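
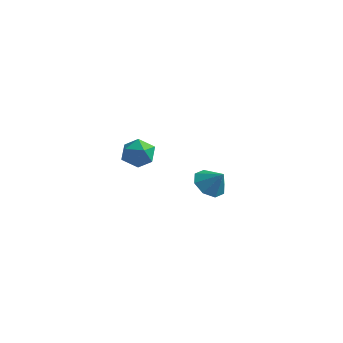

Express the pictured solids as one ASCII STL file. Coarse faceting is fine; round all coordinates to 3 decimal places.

solid 
facet normal 0.132 0.710 0.692
outer loop
vertex 2.929 -2.613 3.29
vertex 3.059 -3.138 3.804
vertex 3.625 -2.856 3.407
endloop
endfacet
facet normal 0.323 0.945 0.045
outer loop
vertex 2.929 -2.613 3.29
vertex 3.625 -2.856 3.407
vertex 3.382 -2.74 2.71
endloop
endfacet
facet normal -0.244 0.890 -0.385
outer loop
vertex 2.929 -2.613 3.29
vertex 3.382 -2.74 2.71
vertex 2.667 -2.95 2.677
endloop
endfacet
facet normal -0.784 0.621 -0.006
outer loop
vertex 2.929 -2.613 3.29
vertex 2.667 -2.95 2.677
vertex 2.467 -3.196 3.353
endloop
endfacet
facet normal -0.553 0.509 0.660
outer loop
vertex 2.929 -2.613 3.29
vertex 2.467 -3.196 3.353
vertex 3.059 -3.138 3.804
endloop
endfacet
facet normal 0.833 0.514 -0.205
outer loop
vertex 3.382 -2.74 2.71
vertex 3.625 -2.856 3.407
vertex 3.793 -3.344 2.867
endloop
endfacet
facet normal 0.524 0.133 0.841
outer loop
vertex 3.625 -2.856 3.407
vertex 3.059 -3.138 3.804
vertex 3.593 -3.59 3.543
endloop
endfacet
facet normal -0.583 -0.191 0.790
outer loop
vertex 3.059 -3.138 3.804
vertex 2.467 -3.196 3.353
vertex 2.878 -3.8 3.51
endloop
endfacet
facet normal -0.958 -0.012 -0.288
outer loop
vertex 2.467 -3.196 3.353
vertex 2.667 -2.95 2.677
vertex 2.635 -3.684 2.813
endloop
endfacet
facet normal -0.083 0.423 -0.902
outer loop
vertex 2.667 -2.95 2.677
vertex 3.382 -2.74 2.71
vertex 3.201 -3.402 2.416
endloop
endfacet
facet normal 0.784 -0.621 0.006
outer loop
vertex 3.331 -3.927 2.93
vertex 3.793 -3.344 2.867
vertex 3.593 -3.59 3.543
endloop
endfacet
facet normal 0.244 -0.890 0.385
outer loop
vertex 3.331 -3.927 2.93
vertex 3.593 -3.59 3.543
vertex 2.878 -3.8 3.51
endloop
endfacet
facet normal -0.323 -0.945 -0.045
outer loop
vertex 3.331 -3.927 2.93
vertex 2.878 -3.8 3.51
vertex 2.635 -3.684 2.813
endloop
endfacet
facet normal -0.132 -0.710 -0.692
outer loop
vertex 3.331 -3.927 2.93
vertex 2.635 -3.684 2.813
vertex 3.201 -3.402 2.416
endloop
endfacet
facet normal 0.553 -0.509 -0.660
outer loop
vertex 3.331 -3.927 2.93
vertex 3.201 -3.402 2.416
vertex 3.793 -3.344 2.867
endloop
endfacet
facet normal 0.958 0.012 0.288
outer loop
vertex 3.593 -3.59 3.543
vertex 3.793 -3.344 2.867
vertex 3.625 -2.856 3.407
endloop
endfacet
facet normal 0.083 -0.423 0.902
outer loop
vertex 2.878 -3.8 3.51
vertex 3.593 -3.59 3.543
vertex 3.059 -3.138 3.804
endloop
endfacet
facet normal -0.833 -0.514 0.205
outer loop
vertex 2.635 -3.684 2.813
vertex 2.878 -3.8 3.51
vertex 2.467 -3.196 3.353
endloop
endfacet
facet normal -0.524 -0.133 -0.841
outer loop
vertex 3.201 -3.402 2.416
vertex 2.635 -3.684 2.813
vertex 2.667 -2.95 2.677
endloop
endfacet
facet normal 0.583 0.191 -0.790
outer loop
vertex 3.793 -3.344 2.867
vertex 3.201 -3.402 2.416
vertex 3.382 -2.74 2.71
endloop
endfacet
facet normal -0.661 0.010 -0.750
outer loop
vertex 3.867 2.115 -1.625
vertex 3.283 1.925 -1.113
vertex 3.599 2.609 -1.382
endloop
endfacet
facet normal 0.881 0.472 0.012
outer loop
vertex 3.867 2.115 -1.625
vertex 3.599 2.609 -1.382
vertex 3.957 1.915 -0.347
endloop
endfacet
facet normal -0.661 0.010 -0.750
outer loop
vertex 3.599 2.609 -1.382
vertex 3.283 1.925 -1.113
vertex 3.145 2.702 -0.981
endloop
endfacet
facet normal 0.485 0.795 0.365
outer loop
vertex 3.599 2.609 -1.382
vertex 3.145 2.702 -0.981
vertex 3.957 1.915 -0.347
endloop
endfacet
facet normal -0.661 0.010 -0.750
outer loop
vertex 3.145 2.702 -0.981
vertex 3.283 1.925 -1.113
vertex 2.772 2.34 -0.657
endloop
endfacet
facet normal 0.033 0.647 0.761
outer loop
vertex 3.145 2.702 -0.981
vertex 2.772 2.34 -0.657
vertex 3.957 1.915 -0.347
endloop
endfacet
facet normal -0.662 0.009 -0.750
outer loop
vertex 2.772 2.34 -0.657
vertex 3.283 1.925 -1.113
vertex 2.699 1.735 -0.6
endloop
endfacet
facet normal -0.212 0.117 0.970
outer loop
vertex 2.772 2.34 -0.657
vertex 2.699 1.735 -0.6
vertex 3.957 1.915 -0.347
endloop
endfacet
facet normal -0.662 0.010 -0.750
outer loop
vertex 2.699 1.735 -0.6
vertex 3.283 1.925 -1.113
vertex 2.967 1.241 -0.843
endloop
endfacet
facet normal -0.105 -0.484 0.868
outer loop
vertex 2.699 1.735 -0.6
vertex 2.967 1.241 -0.843
vertex 3.957 1.915 -0.347
endloop
endfacet
facet normal -0.661 0.009 -0.750
outer loop
vertex 2.967 1.241 -0.843
vertex 3.283 1.925 -1.113
vertex 3.421 1.148 -1.244
endloop
endfacet
facet normal 0.290 -0.806 0.516
outer loop
vertex 2.967 1.241 -0.843
vertex 3.421 1.148 -1.244
vertex 3.957 1.915 -0.347
endloop
endfacet
facet normal -0.662 0.009 -0.750
outer loop
vertex 3.421 1.148 -1.244
vertex 3.283 1.925 -1.113
vertex 3.793 1.51 -1.568
endloop
endfacet
facet normal 0.744 -0.658 0.118
outer loop
vertex 3.421 1.148 -1.244
vertex 3.793 1.51 -1.568
vertex 3.957 1.915 -0.347
endloop
endfacet
facet normal -0.661 0.010 -0.750
outer loop
vertex 3.793 1.51 -1.568
vertex 3.283 1.925 -1.113
vertex 3.867 2.115 -1.625
endloop
endfacet
facet normal 0.988 -0.129 -0.090
outer loop
vertex 3.793 1.51 -1.568
vertex 3.867 2.115 -1.625
vertex 3.957 1.915 -0.347
endloop
endfacet

endsolid


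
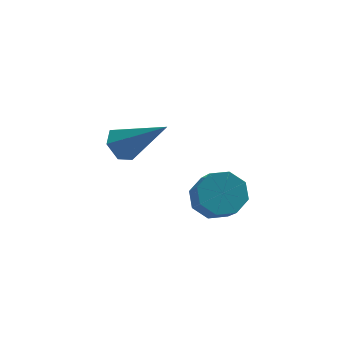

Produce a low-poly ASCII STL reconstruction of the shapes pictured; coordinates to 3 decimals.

solid 
facet normal -0.073 0.686 -0.724
outer loop
vertex 1.55 1.398 -2.97
vertex 1.177 1.997 -2.365
vertex 2.041 1.795 -2.643
endloop
endfacet
facet normal 0.720 -0.466 -0.514
outer loop
vertex 1.55 1.398 -2.97
vertex 2.041 1.795 -2.643
vertex 1.655 0.403 -1.921
endloop
endfacet
facet normal 0.719 -0.466 -0.515
outer loop
vertex 1.655 0.403 -1.921
vertex 2.041 1.795 -2.643
vertex 2.147 0.8 -1.593
endloop
endfacet
facet normal 0.072 -0.686 0.724
outer loop
vertex 1.655 0.403 -1.921
vertex 2.147 0.8 -1.593
vertex 1.283 1.003 -1.315
endloop
endfacet
facet normal -0.073 0.686 -0.724
outer loop
vertex 2.041 1.795 -2.643
vertex 1.177 1.997 -2.365
vertex 2.027 2.311 -2.153
endloop
endfacet
facet normal 0.997 0.065 -0.039
outer loop
vertex 2.041 1.795 -2.643
vertex 2.027 2.311 -2.153
vertex 2.147 0.8 -1.593
endloop
endfacet
facet normal 0.997 0.065 -0.038
outer loop
vertex 2.147 0.8 -1.593
vertex 2.027 2.311 -2.153
vertex 2.132 1.316 -1.103
endloop
endfacet
facet normal 0.072 -0.686 0.724
outer loop
vertex 2.147 0.8 -1.593
vertex 2.132 1.316 -1.103
vertex 1.283 1.003 -1.315
endloop
endfacet
facet normal -0.073 0.686 -0.724
outer loop
vertex 2.027 2.311 -2.153
vertex 1.177 1.997 -2.365
vertex 1.515 2.643 -1.787
endloop
endfacet
facet normal 0.691 0.558 0.460
outer loop
vertex 2.027 2.311 -2.153
vertex 1.515 2.643 -1.787
vertex 2.132 1.316 -1.103
endloop
endfacet
facet normal 0.691 0.558 0.460
outer loop
vertex 2.132 1.316 -1.103
vertex 1.515 2.643 -1.787
vertex 1.62 1.648 -0.737
endloop
endfacet
facet normal 0.072 -0.686 0.724
outer loop
vertex 2.132 1.316 -1.103
vertex 1.62 1.648 -0.737
vertex 1.283 1.003 -1.315
endloop
endfacet
facet normal -0.073 0.686 -0.724
outer loop
vertex 1.515 2.643 -1.787
vertex 1.177 1.997 -2.365
vertex 0.805 2.597 -1.759
endloop
endfacet
facet normal -0.020 0.725 0.689
outer loop
vertex 1.515 2.643 -1.787
vertex 0.805 2.597 -1.759
vertex 1.62 1.648 -0.737
endloop
endfacet
facet normal -0.021 0.724 0.689
outer loop
vertex 1.62 1.648 -0.737
vertex 0.805 2.597 -1.759
vertex 0.91 1.602 -0.71
endloop
endfacet
facet normal 0.072 -0.686 0.724
outer loop
vertex 1.62 1.648 -0.737
vertex 0.91 1.602 -0.71
vertex 1.283 1.003 -1.315
endloop
endfacet
facet normal -0.072 0.686 -0.724
outer loop
vertex 0.805 2.597 -1.759
vertex 1.177 1.997 -2.365
vertex 0.313 2.2 -2.087
endloop
endfacet
facet normal -0.719 0.467 0.515
outer loop
vertex 0.805 2.597 -1.759
vertex 0.313 2.2 -2.087
vertex 0.91 1.602 -0.71
endloop
endfacet
facet normal -0.720 0.466 0.514
outer loop
vertex 0.91 1.602 -0.71
vertex 0.313 2.2 -2.087
vertex 0.419 1.205 -1.037
endloop
endfacet
facet normal 0.073 -0.686 0.724
outer loop
vertex 0.91 1.602 -0.71
vertex 0.419 1.205 -1.037
vertex 1.283 1.003 -1.315
endloop
endfacet
facet normal -0.072 0.686 -0.724
outer loop
vertex 0.313 2.2 -2.087
vertex 1.177 1.997 -2.365
vertex 0.328 1.684 -2.577
endloop
endfacet
facet normal -0.997 -0.066 0.039
outer loop
vertex 0.313 2.2 -2.087
vertex 0.328 1.684 -2.577
vertex 0.419 1.205 -1.037
endloop
endfacet
facet normal -0.997 -0.064 0.039
outer loop
vertex 0.419 1.205 -1.037
vertex 0.328 1.684 -2.577
vertex 0.433 0.689 -1.527
endloop
endfacet
facet normal 0.073 -0.686 0.724
outer loop
vertex 0.419 1.205 -1.037
vertex 0.433 0.689 -1.527
vertex 1.283 1.003 -1.315
endloop
endfacet
facet normal -0.072 0.686 -0.724
outer loop
vertex 0.328 1.684 -2.577
vertex 1.177 1.997 -2.365
vertex 0.84 1.352 -2.943
endloop
endfacet
facet normal -0.691 -0.558 -0.460
outer loop
vertex 0.328 1.684 -2.577
vertex 0.84 1.352 -2.943
vertex 0.433 0.689 -1.527
endloop
endfacet
facet normal -0.691 -0.558 -0.460
outer loop
vertex 0.433 0.689 -1.527
vertex 0.84 1.352 -2.943
vertex 0.945 0.357 -1.893
endloop
endfacet
facet normal 0.073 -0.686 0.724
outer loop
vertex 0.433 0.689 -1.527
vertex 0.945 0.357 -1.893
vertex 1.283 1.003 -1.315
endloop
endfacet
facet normal -0.072 0.686 -0.724
outer loop
vertex 0.84 1.352 -2.943
vertex 1.177 1.997 -2.365
vertex 1.55 1.398 -2.97
endloop
endfacet
facet normal 0.021 -0.725 -0.689
outer loop
vertex 0.84 1.352 -2.943
vertex 1.55 1.398 -2.97
vertex 0.945 0.357 -1.893
endloop
endfacet
facet normal 0.020 -0.724 -0.689
outer loop
vertex 0.945 0.357 -1.893
vertex 1.55 1.398 -2.97
vertex 1.655 0.403 -1.921
endloop
endfacet
facet normal 0.073 -0.686 0.724
outer loop
vertex 0.945 0.357 -1.893
vertex 1.655 0.403 -1.921
vertex 1.283 1.003 -1.315
endloop
endfacet
facet normal -0.676 0.363 -0.641
outer loop
vertex -1.815 1.054 0.833
vertex -2.143 1.399 1.374
vertex -1.618 1.725 1.005
endloop
endfacet
facet normal 0.846 -0.115 -0.520
outer loop
vertex -1.815 1.054 0.833
vertex -1.618 1.725 1.005
vertex -0.697 0.621 2.746
endloop
endfacet
facet normal -0.676 0.363 -0.641
outer loop
vertex -1.618 1.725 1.005
vertex -2.143 1.399 1.374
vertex -1.945 2.069 1.545
endloop
endfacet
facet normal 0.746 0.666 0.028
outer loop
vertex -1.618 1.725 1.005
vertex -1.945 2.069 1.545
vertex -0.697 0.621 2.746
endloop
endfacet
facet normal -0.675 0.363 -0.642
outer loop
vertex -1.945 2.069 1.545
vertex -2.143 1.399 1.374
vertex -2.471 1.744 1.914
endloop
endfacet
facet normal 0.090 0.681 0.727
outer loop
vertex -1.945 2.069 1.545
vertex -2.471 1.744 1.914
vertex -0.697 0.621 2.746
endloop
endfacet
facet normal -0.676 0.362 -0.642
outer loop
vertex -2.471 1.744 1.914
vertex -2.143 1.399 1.374
vertex -2.668 1.073 1.743
endloop
endfacet
facet normal -0.468 -0.087 0.880
outer loop
vertex -2.471 1.744 1.914
vertex -2.668 1.073 1.743
vertex -0.697 0.621 2.746
endloop
endfacet
facet normal -0.676 0.364 -0.641
outer loop
vertex -2.668 1.073 1.743
vertex -2.143 1.399 1.374
vertex -2.341 0.728 1.202
endloop
endfacet
facet normal -0.368 -0.869 0.332
outer loop
vertex -2.668 1.073 1.743
vertex -2.341 0.728 1.202
vertex -0.697 0.621 2.746
endloop
endfacet
facet normal -0.675 0.364 -0.641
outer loop
vertex -2.341 0.728 1.202
vertex -2.143 1.399 1.374
vertex -1.815 1.054 0.833
endloop
endfacet
facet normal 0.289 -0.883 -0.369
outer loop
vertex -2.341 0.728 1.202
vertex -1.815 1.054 0.833
vertex -0.697 0.621 2.746
endloop
endfacet

endsolid


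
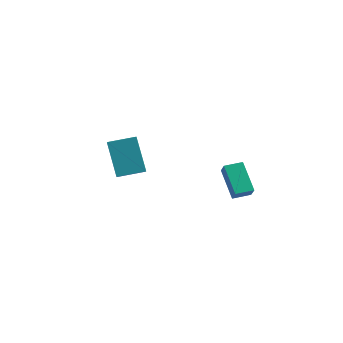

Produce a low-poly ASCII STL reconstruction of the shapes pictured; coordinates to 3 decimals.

solid 
facet normal -0.800 -0.575 -0.173
outer loop
vertex -2.992 -3.254 -0.795
vertex -3.668 -2.017 -1.78
vertex -2.044 -4.07 -2.469
endloop
endfacet
facet normal 0.393 -0.719 0.573
outer loop
vertex -0.892 -3.243 -2.22
vertex -2.992 -3.254 -0.795
vertex -2.044 -4.07 -2.469
endloop
endfacet
facet normal -0.800 -0.575 -0.173
outer loop
vertex -2.044 -4.07 -2.469
vertex -3.668 -2.017 -1.78
vertex -2.719 -2.833 -3.455
endloop
endfacet
facet normal 0.454 -0.391 -0.801
outer loop
vertex -2.719 -2.833 -3.455
vertex -0.892 -3.243 -2.22
vertex -2.044 -4.07 -2.469
endloop
endfacet
facet normal -0.453 0.390 0.801
outer loop
vertex -2.992 -3.254 -0.795
vertex -2.516 -1.19 -1.531
vertex -3.668 -2.017 -1.78
endloop
endfacet
facet normal 0.393 -0.720 0.573
outer loop
vertex -1.841 -2.427 -0.545
vertex -2.992 -3.254 -0.795
vertex -0.892 -3.243 -2.22
endloop
endfacet
facet normal -0.454 0.390 0.801
outer loop
vertex -1.841 -2.427 -0.545
vertex -2.516 -1.19 -1.531
vertex -2.992 -3.254 -0.795
endloop
endfacet
facet normal -0.393 0.719 -0.573
outer loop
vertex -3.668 -2.017 -1.78
vertex -2.516 -1.19 -1.531
vertex -2.719 -2.833 -3.455
endloop
endfacet
facet normal 0.454 -0.390 -0.801
outer loop
vertex -1.568 -2.006 -3.205
vertex -0.892 -3.243 -2.22
vertex -2.719 -2.833 -3.455
endloop
endfacet
facet normal -0.392 0.719 -0.573
outer loop
vertex -2.719 -2.833 -3.455
vertex -2.516 -1.19 -1.531
vertex -1.568 -2.006 -3.205
endloop
endfacet
facet normal 0.800 0.575 0.173
outer loop
vertex -1.568 -2.006 -3.205
vertex -1.841 -2.427 -0.545
vertex -0.892 -3.243 -2.22
endloop
endfacet
facet normal 0.800 0.574 0.173
outer loop
vertex -2.516 -1.19 -1.531
vertex -1.841 -2.427 -0.545
vertex -1.568 -2.006 -3.205
endloop
endfacet
facet normal -0.706 -0.704 -0.073
outer loop
vertex 3.626 -2.917 -2.62
vertex 2.588 -1.989 -1.528
vertex 3.281 -2.501 -3.302
endloop
endfacet
facet normal 0.587 -0.524 -0.617
outer loop
vertex 3.952 -1.831 -3.232
vertex 3.626 -2.917 -2.62
vertex 3.281 -2.501 -3.302
endloop
endfacet
facet normal -0.707 -0.704 -0.073
outer loop
vertex 3.281 -2.501 -3.302
vertex 2.588 -1.989 -1.528
vertex 2.243 -1.572 -2.209
endloop
endfacet
facet normal -0.396 0.479 -0.783
outer loop
vertex 2.243 -1.572 -2.209
vertex 3.952 -1.831 -3.232
vertex 3.281 -2.501 -3.302
endloop
endfacet
facet normal 0.396 -0.479 0.783
outer loop
vertex 3.626 -2.917 -2.62
vertex 3.259 -1.319 -1.458
vertex 2.588 -1.989 -1.528
endloop
endfacet
facet normal 0.586 -0.524 -0.618
outer loop
vertex 4.297 -2.248 -2.551
vertex 3.626 -2.917 -2.62
vertex 3.952 -1.831 -3.232
endloop
endfacet
facet normal 0.397 -0.479 0.783
outer loop
vertex 4.297 -2.248 -2.551
vertex 3.259 -1.319 -1.458
vertex 3.626 -2.917 -2.62
endloop
endfacet
facet normal -0.587 0.523 0.618
outer loop
vertex 2.588 -1.989 -1.528
vertex 3.259 -1.319 -1.458
vertex 2.243 -1.572 -2.209
endloop
endfacet
facet normal -0.396 0.478 -0.783
outer loop
vertex 2.914 -0.903 -2.14
vertex 3.952 -1.831 -3.232
vertex 2.243 -1.572 -2.209
endloop
endfacet
facet normal -0.587 0.525 0.617
outer loop
vertex 2.243 -1.572 -2.209
vertex 3.259 -1.319 -1.458
vertex 2.914 -0.903 -2.14
endloop
endfacet
facet normal 0.706 0.704 0.073
outer loop
vertex 2.914 -0.903 -2.14
vertex 4.297 -2.248 -2.551
vertex 3.952 -1.831 -3.232
endloop
endfacet
facet normal 0.706 0.704 0.072
outer loop
vertex 3.259 -1.319 -1.458
vertex 4.297 -2.248 -2.551
vertex 2.914 -0.903 -2.14
endloop
endfacet

endsolid


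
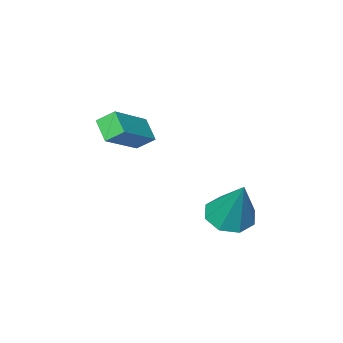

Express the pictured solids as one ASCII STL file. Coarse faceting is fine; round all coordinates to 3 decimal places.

solid 
facet normal -0.114 -0.477 -0.872
outer loop
vertex 0.94 1.367 -1.599
vertex 0.446 2.083 -1.926
vertex 1.348 1.855 -1.919
endloop
endfacet
facet normal 0.797 -0.337 0.502
outer loop
vertex 0.94 1.367 -1.599
vertex 1.348 1.855 -1.919
vertex 0.694 3.117 -0.034
endloop
endfacet
facet normal -0.114 -0.476 -0.872
outer loop
vertex 1.348 1.855 -1.919
vertex 0.446 2.083 -1.926
vertex 1.227 2.477 -2.243
endloop
endfacet
facet normal 0.952 0.265 0.153
outer loop
vertex 1.348 1.855 -1.919
vertex 1.227 2.477 -2.243
vertex 0.694 3.117 -0.034
endloop
endfacet
facet normal -0.114 -0.476 -0.872
outer loop
vertex 1.227 2.477 -2.243
vertex 0.446 2.083 -1.926
vertex 0.648 2.869 -2.381
endloop
endfacet
facet normal 0.574 0.813 -0.097
outer loop
vertex 1.227 2.477 -2.243
vertex 0.648 2.869 -2.381
vertex 0.694 3.117 -0.034
endloop
endfacet
facet normal -0.113 -0.476 -0.872
outer loop
vertex 0.648 2.869 -2.381
vertex 0.446 2.083 -1.926
vertex -0.048 2.8 -2.253
endloop
endfacet
facet normal -0.117 0.988 -0.102
outer loop
vertex 0.648 2.869 -2.381
vertex -0.048 2.8 -2.253
vertex 0.694 3.117 -0.034
endloop
endfacet
facet normal -0.114 -0.476 -0.872
outer loop
vertex -0.048 2.8 -2.253
vertex 0.446 2.083 -1.926
vertex -0.455 2.312 -1.933
endloop
endfacet
facet normal -0.713 0.687 0.140
outer loop
vertex -0.048 2.8 -2.253
vertex -0.455 2.312 -1.933
vertex 0.694 3.117 -0.034
endloop
endfacet
facet normal -0.114 -0.476 -0.872
outer loop
vertex -0.455 2.312 -1.933
vertex 0.446 2.083 -1.926
vertex -0.334 1.69 -1.609
endloop
endfacet
facet normal -0.868 0.086 0.489
outer loop
vertex -0.455 2.312 -1.933
vertex -0.334 1.69 -1.609
vertex 0.694 3.117 -0.034
endloop
endfacet
facet normal -0.115 -0.476 -0.872
outer loop
vertex -0.334 1.69 -1.609
vertex 0.446 2.083 -1.926
vertex 0.244 1.298 -1.471
endloop
endfacet
facet normal -0.490 -0.462 0.739
outer loop
vertex -0.334 1.69 -1.609
vertex 0.244 1.298 -1.471
vertex 0.694 3.117 -0.034
endloop
endfacet
facet normal -0.113 -0.476 -0.872
outer loop
vertex 0.244 1.298 -1.471
vertex 0.446 2.083 -1.926
vertex 0.94 1.367 -1.599
endloop
endfacet
facet normal 0.200 -0.637 0.744
outer loop
vertex 0.244 1.298 -1.471
vertex 0.94 1.367 -1.599
vertex 0.694 3.117 -0.034
endloop
endfacet
facet normal -0.546 0.587 0.598
outer loop
vertex 2.535 -1.678 2.192
vertex 2.714 -0.877 1.57
vertex 0.887 -2.131 1.133
endloop
endfacet
facet normal -0.174 -0.779 0.603
outer loop
vertex 1.346 -2.623 0.63
vertex 2.535 -1.678 2.192
vertex 0.887 -2.131 1.133
endloop
endfacet
facet normal -0.546 0.587 0.598
outer loop
vertex 0.887 -2.131 1.133
vertex 2.714 -0.877 1.57
vertex 1.067 -1.329 0.511
endloop
endfacet
facet normal -0.819 -0.225 -0.527
outer loop
vertex 1.067 -1.329 0.511
vertex 1.346 -2.623 0.63
vertex 0.887 -2.131 1.133
endloop
endfacet
facet normal 0.819 0.226 0.527
outer loop
vertex 2.535 -1.678 2.192
vertex 3.173 -1.369 1.067
vertex 2.714 -0.877 1.57
endloop
endfacet
facet normal -0.175 -0.778 0.604
outer loop
vertex 2.993 -2.171 1.689
vertex 2.535 -1.678 2.192
vertex 1.346 -2.623 0.63
endloop
endfacet
facet normal 0.820 0.224 0.527
outer loop
vertex 2.993 -2.171 1.689
vertex 3.173 -1.369 1.067
vertex 2.535 -1.678 2.192
endloop
endfacet
facet normal 0.174 0.779 -0.603
outer loop
vertex 2.714 -0.877 1.57
vertex 3.173 -1.369 1.067
vertex 1.067 -1.329 0.511
endloop
endfacet
facet normal -0.820 -0.225 -0.526
outer loop
vertex 1.525 -1.822 0.008
vertex 1.346 -2.623 0.63
vertex 1.067 -1.329 0.511
endloop
endfacet
facet normal 0.174 0.778 -0.604
outer loop
vertex 1.067 -1.329 0.511
vertex 3.173 -1.369 1.067
vertex 1.525 -1.822 0.008
endloop
endfacet
facet normal 0.546 -0.587 -0.598
outer loop
vertex 1.525 -1.822 0.008
vertex 2.993 -2.171 1.689
vertex 1.346 -2.623 0.63
endloop
endfacet
facet normal 0.546 -0.587 -0.598
outer loop
vertex 3.173 -1.369 1.067
vertex 2.993 -2.171 1.689
vertex 1.525 -1.822 0.008
endloop
endfacet

endsolid


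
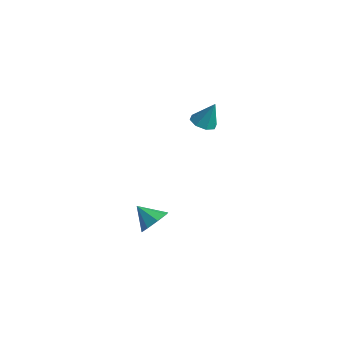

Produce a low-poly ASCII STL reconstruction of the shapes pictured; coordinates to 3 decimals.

solid 
facet normal 0.714 0.293 -0.636
outer loop
vertex -1.012 -3.077 -1.517
vertex -1.537 -2.825 -1.99
vertex -1.15 -2.528 -1.419
endloop
endfacet
facet normal 0.188 -0.127 0.974
outer loop
vertex -1.012 -3.077 -1.517
vertex -1.15 -2.528 -1.419
vertex -2.343 -3.155 -1.27
endloop
endfacet
facet normal 0.714 0.293 -0.636
outer loop
vertex -1.15 -2.528 -1.419
vertex -1.537 -2.825 -1.99
vertex -1.515 -2.153 -1.656
endloop
endfacet
facet normal -0.122 0.443 0.888
outer loop
vertex -1.15 -2.528 -1.419
vertex -1.515 -2.153 -1.656
vertex -2.343 -3.155 -1.27
endloop
endfacet
facet normal 0.714 0.293 -0.636
outer loop
vertex -1.515 -2.153 -1.656
vertex -1.537 -2.825 -1.99
vertex -1.892 -2.172 -2.088
endloop
endfacet
facet normal -0.579 0.662 0.476
outer loop
vertex -1.515 -2.153 -1.656
vertex -1.892 -2.172 -2.088
vertex -2.343 -3.155 -1.27
endloop
endfacet
facet normal 0.714 0.293 -0.636
outer loop
vertex -1.892 -2.172 -2.088
vertex -1.537 -2.825 -1.99
vertex -2.061 -2.573 -2.462
endloop
endfacet
facet normal -0.915 0.404 -0.019
outer loop
vertex -1.892 -2.172 -2.088
vertex -2.061 -2.573 -2.462
vertex -2.343 -3.155 -1.27
endloop
endfacet
facet normal 0.714 0.293 -0.636
outer loop
vertex -2.061 -2.573 -2.462
vertex -1.537 -2.825 -1.99
vertex -1.923 -3.121 -2.56
endloop
endfacet
facet normal -0.934 -0.180 -0.309
outer loop
vertex -2.061 -2.573 -2.462
vertex -1.923 -3.121 -2.56
vertex -2.343 -3.155 -1.27
endloop
endfacet
facet normal 0.715 0.292 -0.636
outer loop
vertex -1.923 -3.121 -2.56
vertex -1.537 -2.825 -1.99
vertex -1.559 -3.496 -2.323
endloop
endfacet
facet normal -0.625 -0.748 -0.223
outer loop
vertex -1.923 -3.121 -2.56
vertex -1.559 -3.496 -2.323
vertex -2.343 -3.155 -1.27
endloop
endfacet
facet normal 0.714 0.293 -0.637
outer loop
vertex -1.559 -3.496 -2.323
vertex -1.537 -2.825 -1.99
vertex -1.181 -3.478 -1.891
endloop
endfacet
facet normal -0.169 -0.968 0.188
outer loop
vertex -1.559 -3.496 -2.323
vertex -1.181 -3.478 -1.891
vertex -2.343 -3.155 -1.27
endloop
endfacet
facet normal 0.714 0.293 -0.636
outer loop
vertex -1.181 -3.478 -1.891
vertex -1.537 -2.825 -1.99
vertex -1.012 -3.077 -1.517
endloop
endfacet
facet normal 0.169 -0.709 0.684
outer loop
vertex -1.181 -3.478 -1.891
vertex -1.012 -3.077 -1.517
vertex -2.343 -3.155 -1.27
endloop
endfacet
facet normal -0.317 -0.246 -0.916
outer loop
vertex -0.885 -0.232 2.981
vertex -1.426 -0.394 3.212
vertex -1.189 0.123 2.991
endloop
endfacet
facet normal 0.760 0.650 0.013
outer loop
vertex -0.885 -0.232 2.981
vertex -1.189 0.123 2.991
vertex -1.034 -0.086 4.348
endloop
endfacet
facet normal -0.316 -0.247 -0.916
outer loop
vertex -1.189 0.123 2.991
vertex -1.426 -0.394 3.212
vertex -1.632 0.175 3.13
endloop
endfacet
facet normal 0.157 0.979 0.133
outer loop
vertex -1.189 0.123 2.991
vertex -1.632 0.175 3.13
vertex -1.034 -0.086 4.348
endloop
endfacet
facet normal -0.317 -0.247 -0.916
outer loop
vertex -1.632 0.175 3.13
vertex -1.426 -0.394 3.212
vertex -1.954 -0.106 3.317
endloop
endfacet
facet normal -0.462 0.793 0.397
outer loop
vertex -1.632 0.175 3.13
vertex -1.954 -0.106 3.317
vertex -1.034 -0.086 4.348
endloop
endfacet
facet normal -0.317 -0.247 -0.916
outer loop
vertex -1.954 -0.106 3.317
vertex -1.426 -0.394 3.212
vertex -1.967 -0.556 3.443
endloop
endfacet
facet normal -0.733 0.203 0.650
outer loop
vertex -1.954 -0.106 3.317
vertex -1.967 -0.556 3.443
vertex -1.034 -0.086 4.348
endloop
endfacet
facet normal -0.316 -0.249 -0.915
outer loop
vertex -1.967 -0.556 3.443
vertex -1.426 -0.394 3.212
vertex -1.663 -0.91 3.434
endloop
endfacet
facet normal -0.497 -0.446 0.744
outer loop
vertex -1.967 -0.556 3.443
vertex -1.663 -0.91 3.434
vertex -1.034 -0.086 4.348
endloop
endfacet
facet normal -0.317 -0.248 -0.915
outer loop
vertex -1.663 -0.91 3.434
vertex -1.426 -0.394 3.212
vertex -1.221 -0.962 3.295
endloop
endfacet
facet normal 0.105 -0.774 0.625
outer loop
vertex -1.663 -0.91 3.434
vertex -1.221 -0.962 3.295
vertex -1.034 -0.086 4.348
endloop
endfacet
facet normal -0.315 -0.248 -0.916
outer loop
vertex -1.221 -0.962 3.295
vertex -1.426 -0.394 3.212
vertex -0.898 -0.681 3.108
endloop
endfacet
facet normal 0.722 -0.589 0.362
outer loop
vertex -1.221 -0.962 3.295
vertex -0.898 -0.681 3.108
vertex -1.034 -0.086 4.348
endloop
endfacet
facet normal -0.316 -0.250 -0.915
outer loop
vertex -0.898 -0.681 3.108
vertex -1.426 -0.394 3.212
vertex -0.885 -0.232 2.981
endloop
endfacet
facet normal 0.994 0.002 0.108
outer loop
vertex -0.898 -0.681 3.108
vertex -0.885 -0.232 2.981
vertex -1.034 -0.086 4.348
endloop
endfacet

endsolid


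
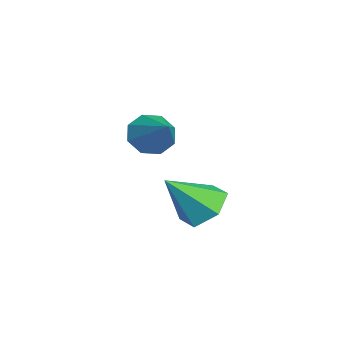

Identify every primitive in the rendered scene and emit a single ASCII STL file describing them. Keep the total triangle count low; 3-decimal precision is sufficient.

solid 
facet normal -0.207 0.655 -0.727
outer loop
vertex 4.194 4.282 0.505
vertex 3.414 4.655 1.063
vertex 4.356 5.06 1.16
endloop
endfacet
facet normal 0.966 -0.251 0.060
outer loop
vertex 4.194 4.282 0.505
vertex 4.356 5.06 1.16
vertex 3.826 3.345 2.517
endloop
endfacet
facet normal -0.207 0.655 -0.726
outer loop
vertex 4.356 5.06 1.16
vertex 3.414 4.655 1.063
vertex 3.575 5.433 1.719
endloop
endfacet
facet normal 0.649 0.338 0.681
outer loop
vertex 4.356 5.06 1.16
vertex 3.575 5.433 1.719
vertex 3.826 3.345 2.517
endloop
endfacet
facet normal -0.206 0.655 -0.727
outer loop
vertex 3.575 5.433 1.719
vertex 3.414 4.655 1.063
vertex 2.633 5.029 1.622
endloop
endfacet
facet normal -0.233 0.323 0.917
outer loop
vertex 3.575 5.433 1.719
vertex 2.633 5.029 1.622
vertex 3.826 3.345 2.517
endloop
endfacet
facet normal -0.206 0.656 -0.727
outer loop
vertex 2.633 5.029 1.622
vertex 3.414 4.655 1.063
vertex 2.471 4.251 0.966
endloop
endfacet
facet normal -0.798 -0.283 0.532
outer loop
vertex 2.633 5.029 1.622
vertex 2.471 4.251 0.966
vertex 3.826 3.345 2.517
endloop
endfacet
facet normal -0.206 0.655 -0.727
outer loop
vertex 2.471 4.251 0.966
vertex 3.414 4.655 1.063
vertex 3.252 3.877 0.408
endloop
endfacet
facet normal -0.481 -0.872 -0.089
outer loop
vertex 2.471 4.251 0.966
vertex 3.252 3.877 0.408
vertex 3.826 3.345 2.517
endloop
endfacet
facet normal -0.207 0.655 -0.727
outer loop
vertex 3.252 3.877 0.408
vertex 3.414 4.655 1.063
vertex 4.194 4.282 0.505
endloop
endfacet
facet normal 0.402 -0.856 -0.325
outer loop
vertex 3.252 3.877 0.408
vertex 4.194 4.282 0.505
vertex 3.826 3.345 2.517
endloop
endfacet
facet normal -0.799 -0.258 -0.544
outer loop
vertex -0.294 3.473 1.767
vertex -0.723 3.178 2.537
vertex -0.674 3.987 2.081
endloop
endfacet
facet normal 0.576 0.692 -0.435
outer loop
vertex -0.294 3.473 1.767
vertex -0.674 3.987 2.081
vertex 0.843 3.682 3.603
endloop
endfacet
facet normal -0.799 -0.258 -0.543
outer loop
vertex -0.674 3.987 2.081
vertex -0.723 3.178 2.537
vertex -1.082 4.026 2.663
endloop
endfacet
facet normal 0.155 0.987 0.043
outer loop
vertex -0.674 3.987 2.081
vertex -1.082 4.026 2.663
vertex 0.843 3.682 3.603
endloop
endfacet
facet normal -0.799 -0.257 -0.544
outer loop
vertex -1.082 4.026 2.663
vertex -0.723 3.178 2.537
vertex -1.28 3.568 3.171
endloop
endfacet
facet normal -0.168 0.764 0.623
outer loop
vertex -1.082 4.026 2.663
vertex -1.28 3.568 3.171
vertex 0.843 3.682 3.603
endloop
endfacet
facet normal -0.799 -0.257 -0.544
outer loop
vertex -1.28 3.568 3.171
vertex -0.723 3.178 2.537
vertex -1.152 2.882 3.307
endloop
endfacet
facet normal -0.205 0.153 0.967
outer loop
vertex -1.28 3.568 3.171
vertex -1.152 2.882 3.307
vertex 0.843 3.682 3.603
endloop
endfacet
facet normal -0.798 -0.258 -0.544
outer loop
vertex -1.152 2.882 3.307
vertex -0.723 3.178 2.537
vertex -0.772 2.368 2.993
endloop
endfacet
facet normal 0.065 -0.485 0.872
outer loop
vertex -1.152 2.882 3.307
vertex -0.772 2.368 2.993
vertex 0.843 3.682 3.603
endloop
endfacet
facet normal -0.799 -0.258 -0.544
outer loop
vertex -0.772 2.368 2.993
vertex -0.723 3.178 2.537
vertex -0.363 2.329 2.411
endloop
endfacet
facet normal 0.486 -0.780 0.394
outer loop
vertex -0.772 2.368 2.993
vertex -0.363 2.329 2.411
vertex 0.843 3.682 3.603
endloop
endfacet
facet normal -0.799 -0.258 -0.544
outer loop
vertex -0.363 2.329 2.411
vertex -0.723 3.178 2.537
vertex -0.165 2.787 1.903
endloop
endfacet
facet normal 0.809 -0.557 -0.187
outer loop
vertex -0.363 2.329 2.411
vertex -0.165 2.787 1.903
vertex 0.843 3.682 3.603
endloop
endfacet
facet normal -0.799 -0.258 -0.544
outer loop
vertex -0.165 2.787 1.903
vertex -0.723 3.178 2.537
vertex -0.294 3.473 1.767
endloop
endfacet
facet normal 0.846 0.054 -0.530
outer loop
vertex -0.165 2.787 1.903
vertex -0.294 3.473 1.767
vertex 0.843 3.682 3.603
endloop
endfacet

endsolid


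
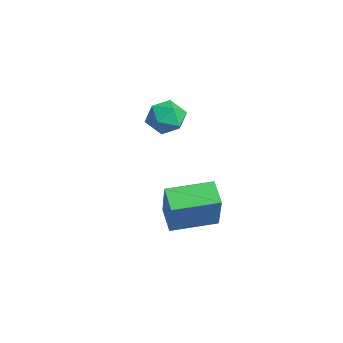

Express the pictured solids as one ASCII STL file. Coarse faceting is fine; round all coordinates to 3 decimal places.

solid 
facet normal -0.890 0.095 0.446
outer loop
vertex 0.693 -3.028 -2.463
vertex 0.937 -1.32 -2.342
vertex -0.093 -2.802 -4.078
endloop
endfacet
facet normal -0.141 -0.988 -0.070
outer loop
vertex 0.823 -2.9 -4.538
vertex 0.693 -3.028 -2.463
vertex -0.093 -2.802 -4.078
endloop
endfacet
facet normal -0.890 0.095 0.446
outer loop
vertex -0.093 -2.802 -4.078
vertex 0.937 -1.32 -2.342
vertex 0.151 -1.093 -3.957
endloop
endfacet
facet normal -0.435 0.125 -0.892
outer loop
vertex 0.151 -1.093 -3.957
vertex 0.823 -2.9 -4.538
vertex -0.093 -2.802 -4.078
endloop
endfacet
facet normal 0.435 -0.125 0.892
outer loop
vertex 0.693 -3.028 -2.463
vertex 1.853 -1.418 -2.802
vertex 0.937 -1.32 -2.342
endloop
endfacet
facet normal -0.142 -0.987 -0.070
outer loop
vertex 1.609 -3.127 -2.923
vertex 0.693 -3.028 -2.463
vertex 0.823 -2.9 -4.538
endloop
endfacet
facet normal 0.434 -0.125 0.892
outer loop
vertex 1.609 -3.127 -2.923
vertex 1.853 -1.418 -2.802
vertex 0.693 -3.028 -2.463
endloop
endfacet
facet normal 0.141 0.988 0.070
outer loop
vertex 0.937 -1.32 -2.342
vertex 1.853 -1.418 -2.802
vertex 0.151 -1.093 -3.957
endloop
endfacet
facet normal -0.434 0.125 -0.892
outer loop
vertex 1.067 -1.192 -4.417
vertex 0.823 -2.9 -4.538
vertex 0.151 -1.093 -3.957
endloop
endfacet
facet normal 0.142 0.988 0.069
outer loop
vertex 0.151 -1.093 -3.957
vertex 1.853 -1.418 -2.802
vertex 1.067 -1.192 -4.417
endloop
endfacet
facet normal 0.890 -0.095 -0.446
outer loop
vertex 1.067 -1.192 -4.417
vertex 1.609 -3.127 -2.923
vertex 0.823 -2.9 -4.538
endloop
endfacet
facet normal 0.890 -0.095 -0.446
outer loop
vertex 1.853 -1.418 -2.802
vertex 1.609 -3.127 -2.923
vertex 1.067 -1.192 -4.417
endloop
endfacet
facet normal 0.096 0.638 0.764
outer loop
vertex -3.075 -0.744 -1.311
vertex -3.618 -1.181 -0.878
vertex -2.819 -1.358 -0.831
endloop
endfacet
facet normal 0.702 0.597 0.389
outer loop
vertex -3.075 -0.744 -1.311
vertex -2.819 -1.358 -0.831
vertex -2.492 -1.257 -1.576
endloop
endfacet
facet normal 0.557 0.780 -0.286
outer loop
vertex -3.075 -0.744 -1.311
vertex -2.492 -1.257 -1.576
vertex -3.089 -1.017 -2.084
endloop
endfacet
facet normal -0.140 0.934 -0.327
outer loop
vertex -3.075 -0.744 -1.311
vertex -3.089 -1.017 -2.084
vertex -3.785 -0.97 -1.653
endloop
endfacet
facet normal -0.424 0.846 0.322
outer loop
vertex -3.075 -0.744 -1.311
vertex -3.785 -0.97 -1.653
vertex -3.618 -1.181 -0.878
endloop
endfacet
facet normal 0.917 -0.083 0.391
outer loop
vertex -2.492 -1.257 -1.576
vertex -2.819 -1.358 -0.831
vertex -2.675 -2.01 -1.307
endloop
endfacet
facet normal -0.063 -0.017 0.998
outer loop
vertex -2.819 -1.358 -0.831
vertex -3.618 -1.181 -0.878
vertex -3.371 -1.963 -0.876
endloop
endfacet
facet normal -0.904 0.321 0.282
outer loop
vertex -3.618 -1.181 -0.878
vertex -3.785 -0.97 -1.653
vertex -3.968 -1.723 -1.384
endloop
endfacet
facet normal -0.444 0.462 -0.768
outer loop
vertex -3.785 -0.97 -1.653
vertex -3.089 -1.017 -2.084
vertex -3.641 -1.622 -2.129
endloop
endfacet
facet normal 0.681 0.213 -0.700
outer loop
vertex -3.089 -1.017 -2.084
vertex -2.492 -1.257 -1.576
vertex -2.842 -1.799 -2.082
endloop
endfacet
facet normal 0.140 -0.934 0.327
outer loop
vertex -3.385 -2.236 -1.649
vertex -2.675 -2.01 -1.307
vertex -3.371 -1.963 -0.876
endloop
endfacet
facet normal -0.557 -0.780 0.286
outer loop
vertex -3.385 -2.236 -1.649
vertex -3.371 -1.963 -0.876
vertex -3.968 -1.723 -1.384
endloop
endfacet
facet normal -0.702 -0.597 -0.389
outer loop
vertex -3.385 -2.236 -1.649
vertex -3.968 -1.723 -1.384
vertex -3.641 -1.622 -2.129
endloop
endfacet
facet normal -0.096 -0.638 -0.764
outer loop
vertex -3.385 -2.236 -1.649
vertex -3.641 -1.622 -2.129
vertex -2.842 -1.799 -2.082
endloop
endfacet
facet normal 0.424 -0.846 -0.322
outer loop
vertex -3.385 -2.236 -1.649
vertex -2.842 -1.799 -2.082
vertex -2.675 -2.01 -1.307
endloop
endfacet
facet normal 0.444 -0.462 0.768
outer loop
vertex -3.371 -1.963 -0.876
vertex -2.675 -2.01 -1.307
vertex -2.819 -1.358 -0.831
endloop
endfacet
facet normal -0.681 -0.213 0.700
outer loop
vertex -3.968 -1.723 -1.384
vertex -3.371 -1.963 -0.876
vertex -3.618 -1.181 -0.878
endloop
endfacet
facet normal -0.917 0.083 -0.391
outer loop
vertex -3.641 -1.622 -2.129
vertex -3.968 -1.723 -1.384
vertex -3.785 -0.97 -1.653
endloop
endfacet
facet normal 0.063 0.017 -0.998
outer loop
vertex -2.842 -1.799 -2.082
vertex -3.641 -1.622 -2.129
vertex -3.089 -1.017 -2.084
endloop
endfacet
facet normal 0.904 -0.321 -0.282
outer loop
vertex -2.675 -2.01 -1.307
vertex -2.842 -1.799 -2.082
vertex -2.492 -1.257 -1.576
endloop
endfacet

endsolid


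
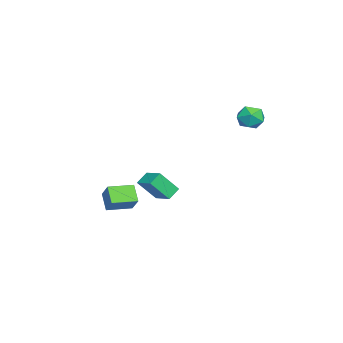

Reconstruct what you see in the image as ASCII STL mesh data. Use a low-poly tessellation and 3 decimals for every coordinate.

solid 
facet normal -0.958 0.270 -0.093
outer loop
vertex 0.069 4.281 2.738
vertex -0.141 3.422 2.402
vertex -0.184 3.588 3.332
endloop
endfacet
facet normal -0.646 0.619 0.447
outer loop
vertex 0.069 4.281 2.738
vertex -0.184 3.588 3.332
vertex 0.529 4.169 3.558
endloop
endfacet
facet normal -0.089 0.979 0.184
outer loop
vertex 0.069 4.281 2.738
vertex 0.529 4.169 3.558
vertex 1.011 4.361 2.767
endloop
endfacet
facet normal -0.056 0.853 -0.519
outer loop
vertex 0.069 4.281 2.738
vertex 1.011 4.361 2.767
vertex 0.597 3.899 2.052
endloop
endfacet
facet normal -0.595 0.415 -0.689
outer loop
vertex 0.069 4.281 2.738
vertex 0.597 3.899 2.052
vertex -0.141 3.422 2.402
endloop
endfacet
facet normal -0.397 0.135 0.908
outer loop
vertex 0.529 4.169 3.558
vertex -0.184 3.588 3.332
vertex 0.603 3.241 3.728
endloop
endfacet
facet normal -0.902 -0.430 0.035
outer loop
vertex -0.184 3.588 3.332
vertex -0.141 3.422 2.402
vertex 0.189 2.779 3.013
endloop
endfacet
facet normal -0.314 -0.195 -0.929
outer loop
vertex -0.141 3.422 2.402
vertex 0.597 3.899 2.052
vertex 0.671 2.971 2.222
endloop
endfacet
facet normal 0.556 0.514 -0.654
outer loop
vertex 0.597 3.899 2.052
vertex 1.011 4.361 2.767
vertex 1.384 3.552 2.448
endloop
endfacet
facet normal 0.505 0.717 0.481
outer loop
vertex 1.011 4.361 2.767
vertex 0.529 4.169 3.558
vertex 1.341 3.718 3.378
endloop
endfacet
facet normal 0.056 -0.853 0.519
outer loop
vertex 1.131 2.859 3.042
vertex 0.603 3.241 3.728
vertex 0.189 2.779 3.013
endloop
endfacet
facet normal 0.089 -0.979 -0.184
outer loop
vertex 1.131 2.859 3.042
vertex 0.189 2.779 3.013
vertex 0.671 2.971 2.222
endloop
endfacet
facet normal 0.646 -0.619 -0.447
outer loop
vertex 1.131 2.859 3.042
vertex 0.671 2.971 2.222
vertex 1.384 3.552 2.448
endloop
endfacet
facet normal 0.958 -0.270 0.093
outer loop
vertex 1.131 2.859 3.042
vertex 1.384 3.552 2.448
vertex 1.341 3.718 3.378
endloop
endfacet
facet normal 0.595 -0.415 0.689
outer loop
vertex 1.131 2.859 3.042
vertex 1.341 3.718 3.378
vertex 0.603 3.241 3.728
endloop
endfacet
facet normal -0.556 -0.514 0.654
outer loop
vertex 0.189 2.779 3.013
vertex 0.603 3.241 3.728
vertex -0.184 3.588 3.332
endloop
endfacet
facet normal -0.505 -0.717 -0.481
outer loop
vertex 0.671 2.971 2.222
vertex 0.189 2.779 3.013
vertex -0.141 3.422 2.402
endloop
endfacet
facet normal 0.397 -0.135 -0.908
outer loop
vertex 1.384 3.552 2.448
vertex 0.671 2.971 2.222
vertex 0.597 3.899 2.052
endloop
endfacet
facet normal 0.902 0.430 -0.035
outer loop
vertex 1.341 3.718 3.378
vertex 1.384 3.552 2.448
vertex 1.011 4.361 2.767
endloop
endfacet
facet normal 0.314 0.195 0.929
outer loop
vertex 0.603 3.241 3.728
vertex 1.341 3.718 3.378
vertex 0.529 4.169 3.558
endloop
endfacet
facet normal -0.664 -0.681 -0.309
outer loop
vertex 3.336 -1.898 -0.806
vertex 2.923 -0.9 -2.118
vertex 4.008 -2.314 -1.334
endloop
endfacet
facet normal 0.243 -0.587 0.772
outer loop
vertex 4.937 -1.36 -0.902
vertex 3.336 -1.898 -0.806
vertex 4.008 -2.314 -1.334
endloop
endfacet
facet normal -0.664 -0.681 -0.309
outer loop
vertex 4.008 -2.314 -1.334
vertex 2.923 -0.9 -2.118
vertex 3.594 -1.315 -2.646
endloop
endfacet
facet normal 0.707 -0.437 -0.556
outer loop
vertex 3.594 -1.315 -2.646
vertex 4.937 -1.36 -0.902
vertex 4.008 -2.314 -1.334
endloop
endfacet
facet normal -0.707 0.437 0.555
outer loop
vertex 3.336 -1.898 -0.806
vertex 3.852 0.054 -1.686
vertex 2.923 -0.9 -2.118
endloop
endfacet
facet normal 0.244 -0.588 0.772
outer loop
vertex 4.266 -0.945 -0.374
vertex 3.336 -1.898 -0.806
vertex 4.937 -1.36 -0.902
endloop
endfacet
facet normal -0.707 0.437 0.556
outer loop
vertex 4.266 -0.945 -0.374
vertex 3.852 0.054 -1.686
vertex 3.336 -1.898 -0.806
endloop
endfacet
facet normal -0.244 0.587 -0.772
outer loop
vertex 2.923 -0.9 -2.118
vertex 3.852 0.054 -1.686
vertex 3.594 -1.315 -2.646
endloop
endfacet
facet normal 0.707 -0.438 -0.556
outer loop
vertex 4.524 -0.362 -2.214
vertex 4.937 -1.36 -0.902
vertex 3.594 -1.315 -2.646
endloop
endfacet
facet normal -0.243 0.587 -0.772
outer loop
vertex 3.594 -1.315 -2.646
vertex 3.852 0.054 -1.686
vertex 4.524 -0.362 -2.214
endloop
endfacet
facet normal 0.664 0.681 0.309
outer loop
vertex 4.524 -0.362 -2.214
vertex 4.266 -0.945 -0.374
vertex 4.937 -1.36 -0.902
endloop
endfacet
facet normal 0.664 0.681 0.309
outer loop
vertex 3.852 0.054 -1.686
vertex 4.266 -0.945 -0.374
vertex 4.524 -0.362 -2.214
endloop
endfacet
facet normal -0.639 -0.328 0.696
outer loop
vertex 1.453 -4.624 -2.981
vertex 0.647 -3.232 -3.065
vertex 0.635 -5.158 -3.984
endloop
endfacet
facet normal 0.500 -0.864 0.052
outer loop
vertex 1.473 -4.728 -4.895
vertex 1.453 -4.624 -2.981
vertex 0.635 -5.158 -3.984
endloop
endfacet
facet normal -0.639 -0.328 0.695
outer loop
vertex 0.635 -5.158 -3.984
vertex 0.647 -3.232 -3.065
vertex -0.17 -3.766 -4.068
endloop
endfacet
facet normal -0.584 -0.381 -0.717
outer loop
vertex -0.17 -3.766 -4.068
vertex 1.473 -4.728 -4.895
vertex 0.635 -5.158 -3.984
endloop
endfacet
facet normal 0.584 0.381 0.717
outer loop
vertex 1.453 -4.624 -2.981
vertex 1.485 -2.802 -3.976
vertex 0.647 -3.232 -3.065
endloop
endfacet
facet normal 0.501 -0.864 0.052
outer loop
vertex 2.29 -4.194 -3.892
vertex 1.453 -4.624 -2.981
vertex 1.473 -4.728 -4.895
endloop
endfacet
facet normal 0.584 0.381 0.717
outer loop
vertex 2.29 -4.194 -3.892
vertex 1.485 -2.802 -3.976
vertex 1.453 -4.624 -2.981
endloop
endfacet
facet normal -0.500 0.864 -0.052
outer loop
vertex 0.647 -3.232 -3.065
vertex 1.485 -2.802 -3.976
vertex -0.17 -3.766 -4.068
endloop
endfacet
facet normal -0.584 -0.381 -0.717
outer loop
vertex 0.667 -3.336 -4.979
vertex 1.473 -4.728 -4.895
vertex -0.17 -3.766 -4.068
endloop
endfacet
facet normal -0.500 0.864 -0.052
outer loop
vertex -0.17 -3.766 -4.068
vertex 1.485 -2.802 -3.976
vertex 0.667 -3.336 -4.979
endloop
endfacet
facet normal 0.639 0.328 -0.695
outer loop
vertex 0.667 -3.336 -4.979
vertex 2.29 -4.194 -3.892
vertex 1.473 -4.728 -4.895
endloop
endfacet
facet normal 0.639 0.328 -0.696
outer loop
vertex 1.485 -2.802 -3.976
vertex 2.29 -4.194 -3.892
vertex 0.667 -3.336 -4.979
endloop
endfacet

endsolid


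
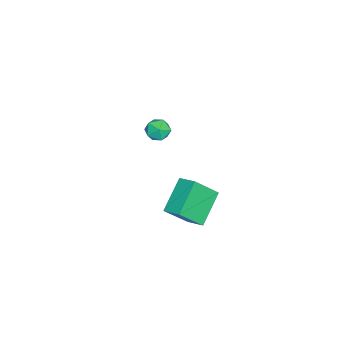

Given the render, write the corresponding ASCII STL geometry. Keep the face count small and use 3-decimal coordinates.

solid 
facet normal -0.408 0.884 -0.229
outer loop
vertex -3.386 0.304 0.013
vertex -3.922 0.216 0.628
vertex -3.201 0.584 0.762
endloop
endfacet
facet normal 0.287 0.872 -0.397
outer loop
vertex -3.386 0.304 0.013
vertex -3.201 0.584 0.762
vertex -2.632 0.195 0.318
endloop
endfacet
facet normal 0.395 0.336 -0.855
outer loop
vertex -3.386 0.304 0.013
vertex -2.632 0.195 0.318
vertex -3.0 -0.413 -0.091
endloop
endfacet
facet normal -0.232 0.016 -0.972
outer loop
vertex -3.386 0.304 0.013
vertex -3.0 -0.413 -0.091
vertex -3.798 -0.4 0.1
endloop
endfacet
facet normal -0.729 0.355 -0.585
outer loop
vertex -3.386 0.304 0.013
vertex -3.798 -0.4 0.1
vertex -3.922 0.216 0.628
endloop
endfacet
facet normal 0.654 0.730 0.198
outer loop
vertex -2.632 0.195 0.318
vertex -3.201 0.584 0.762
vertex -2.702 0.04 1.12
endloop
endfacet
facet normal -0.469 0.749 0.469
outer loop
vertex -3.201 0.584 0.762
vertex -3.922 0.216 0.628
vertex -3.5 0.053 1.311
endloop
endfacet
facet normal -0.988 -0.107 -0.107
outer loop
vertex -3.922 0.216 0.628
vertex -3.798 -0.4 0.1
vertex -3.868 -0.555 0.902
endloop
endfacet
facet normal -0.186 -0.654 -0.734
outer loop
vertex -3.798 -0.4 0.1
vertex -3.0 -0.413 -0.091
vertex -3.299 -0.944 0.458
endloop
endfacet
facet normal 0.828 -0.135 -0.544
outer loop
vertex -3.0 -0.413 -0.091
vertex -2.632 0.195 0.318
vertex -2.578 -0.576 0.592
endloop
endfacet
facet normal 0.232 -0.016 0.972
outer loop
vertex -3.114 -0.664 1.207
vertex -2.702 0.04 1.12
vertex -3.5 0.053 1.311
endloop
endfacet
facet normal -0.395 -0.336 0.855
outer loop
vertex -3.114 -0.664 1.207
vertex -3.5 0.053 1.311
vertex -3.868 -0.555 0.902
endloop
endfacet
facet normal -0.287 -0.872 0.397
outer loop
vertex -3.114 -0.664 1.207
vertex -3.868 -0.555 0.902
vertex -3.299 -0.944 0.458
endloop
endfacet
facet normal 0.408 -0.884 0.229
outer loop
vertex -3.114 -0.664 1.207
vertex -3.299 -0.944 0.458
vertex -2.578 -0.576 0.592
endloop
endfacet
facet normal 0.729 -0.355 0.585
outer loop
vertex -3.114 -0.664 1.207
vertex -2.578 -0.576 0.592
vertex -2.702 0.04 1.12
endloop
endfacet
facet normal 0.186 0.654 0.734
outer loop
vertex -3.5 0.053 1.311
vertex -2.702 0.04 1.12
vertex -3.201 0.584 0.762
endloop
endfacet
facet normal -0.828 0.135 0.544
outer loop
vertex -3.868 -0.555 0.902
vertex -3.5 0.053 1.311
vertex -3.922 0.216 0.628
endloop
endfacet
facet normal -0.654 -0.730 -0.198
outer loop
vertex -3.299 -0.944 0.458
vertex -3.868 -0.555 0.902
vertex -3.798 -0.4 0.1
endloop
endfacet
facet normal 0.469 -0.749 -0.469
outer loop
vertex -2.578 -0.576 0.592
vertex -3.299 -0.944 0.458
vertex -3.0 -0.413 -0.091
endloop
endfacet
facet normal 0.988 0.107 0.107
outer loop
vertex -2.702 0.04 1.12
vertex -2.578 -0.576 0.592
vertex -2.632 0.195 0.318
endloop
endfacet
facet normal -0.414 0.548 -0.727
outer loop
vertex 2.323 4.445 1.161
vertex 3.991 4.035 -0.098
vertex 1.794 3.517 0.762
endloop
endfacet
facet normal -0.783 0.192 0.591
outer loop
vertex 2.589 2.465 2.158
vertex 2.323 4.445 1.161
vertex 1.794 3.517 0.762
endloop
endfacet
facet normal -0.414 0.548 -0.727
outer loop
vertex 1.794 3.517 0.762
vertex 3.991 4.035 -0.098
vertex 3.462 3.107 -0.497
endloop
endfacet
facet normal -0.464 -0.814 -0.349
outer loop
vertex 3.462 3.107 -0.497
vertex 2.589 2.465 2.158
vertex 1.794 3.517 0.762
endloop
endfacet
facet normal 0.464 0.814 0.349
outer loop
vertex 2.323 4.445 1.161
vertex 4.786 2.983 1.298
vertex 3.991 4.035 -0.098
endloop
endfacet
facet normal -0.783 0.192 0.591
outer loop
vertex 3.118 3.393 2.557
vertex 2.323 4.445 1.161
vertex 2.589 2.465 2.158
endloop
endfacet
facet normal 0.464 0.814 0.349
outer loop
vertex 3.118 3.393 2.557
vertex 4.786 2.983 1.298
vertex 2.323 4.445 1.161
endloop
endfacet
facet normal 0.783 -0.192 -0.591
outer loop
vertex 3.991 4.035 -0.098
vertex 4.786 2.983 1.298
vertex 3.462 3.107 -0.497
endloop
endfacet
facet normal -0.464 -0.814 -0.349
outer loop
vertex 4.257 2.055 0.899
vertex 2.589 2.465 2.158
vertex 3.462 3.107 -0.497
endloop
endfacet
facet normal 0.783 -0.192 -0.591
outer loop
vertex 3.462 3.107 -0.497
vertex 4.786 2.983 1.298
vertex 4.257 2.055 0.899
endloop
endfacet
facet normal 0.414 -0.548 0.727
outer loop
vertex 4.257 2.055 0.899
vertex 3.118 3.393 2.557
vertex 2.589 2.465 2.158
endloop
endfacet
facet normal 0.414 -0.548 0.727
outer loop
vertex 4.786 2.983 1.298
vertex 3.118 3.393 2.557
vertex 4.257 2.055 0.899
endloop
endfacet

endsolid


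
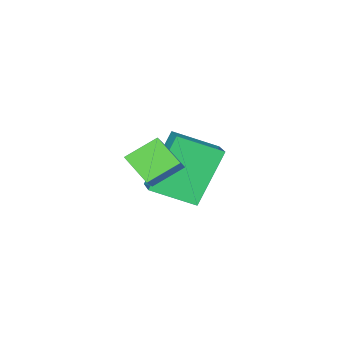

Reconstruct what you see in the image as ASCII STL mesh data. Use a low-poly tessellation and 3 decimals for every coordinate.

solid 
facet normal -0.493 -0.778 -0.389
outer loop
vertex -0.293 -3.984 -0.897
vertex -1.264 -3.078 -1.48
vertex 0.807 -3.861 -2.539
endloop
endfacet
facet normal 0.669 -0.625 0.402
outer loop
vertex 1.364 -2.982 -2.1
vertex -0.293 -3.984 -0.897
vertex 0.807 -3.861 -2.539
endloop
endfacet
facet normal -0.493 -0.778 -0.389
outer loop
vertex 0.807 -3.861 -2.539
vertex -1.264 -3.078 -1.48
vertex -0.164 -2.955 -3.122
endloop
endfacet
facet normal 0.556 0.062 -0.829
outer loop
vertex -0.164 -2.955 -3.122
vertex 1.364 -2.982 -2.1
vertex 0.807 -3.861 -2.539
endloop
endfacet
facet normal -0.556 -0.062 0.829
outer loop
vertex -0.293 -3.984 -0.897
vertex -0.707 -2.199 -1.041
vertex -1.264 -3.078 -1.48
endloop
endfacet
facet normal 0.669 -0.625 0.402
outer loop
vertex 0.264 -3.105 -0.458
vertex -0.293 -3.984 -0.897
vertex 1.364 -2.982 -2.1
endloop
endfacet
facet normal -0.556 -0.062 0.829
outer loop
vertex 0.264 -3.105 -0.458
vertex -0.707 -2.199 -1.041
vertex -0.293 -3.984 -0.897
endloop
endfacet
facet normal -0.669 0.625 -0.402
outer loop
vertex -1.264 -3.078 -1.48
vertex -0.707 -2.199 -1.041
vertex -0.164 -2.955 -3.122
endloop
endfacet
facet normal 0.556 0.062 -0.829
outer loop
vertex 0.393 -2.076 -2.683
vertex 1.364 -2.982 -2.1
vertex -0.164 -2.955 -3.122
endloop
endfacet
facet normal -0.669 0.625 -0.402
outer loop
vertex -0.164 -2.955 -3.122
vertex -0.707 -2.199 -1.041
vertex 0.393 -2.076 -2.683
endloop
endfacet
facet normal 0.493 0.778 0.389
outer loop
vertex 0.393 -2.076 -2.683
vertex 0.264 -3.105 -0.458
vertex 1.364 -2.982 -2.1
endloop
endfacet
facet normal 0.493 0.778 0.389
outer loop
vertex -0.707 -2.199 -1.041
vertex 0.264 -3.105 -0.458
vertex 0.393 -2.076 -2.683
endloop
endfacet
facet normal -0.567 -0.538 -0.624
outer loop
vertex 1.582 -2.105 0.299
vertex 1.488 -1.311 -0.301
vertex 2.441 -2.401 -0.226
endloop
endfacet
facet normal 0.094 -0.794 0.601
outer loop
vertex 3.212 -1.669 0.621
vertex 1.582 -2.105 0.299
vertex 2.441 -2.401 -0.226
endloop
endfacet
facet normal -0.567 -0.539 -0.623
outer loop
vertex 2.441 -2.401 -0.226
vertex 1.488 -1.311 -0.301
vertex 2.347 -1.607 -0.827
endloop
endfacet
facet normal 0.818 -0.282 -0.501
outer loop
vertex 2.347 -1.607 -0.827
vertex 3.212 -1.669 0.621
vertex 2.441 -2.401 -0.226
endloop
endfacet
facet normal -0.818 0.282 0.501
outer loop
vertex 1.582 -2.105 0.299
vertex 2.259 -0.579 0.546
vertex 1.488 -1.311 -0.301
endloop
endfacet
facet normal 0.094 -0.794 0.600
outer loop
vertex 2.353 -1.373 1.147
vertex 1.582 -2.105 0.299
vertex 3.212 -1.669 0.621
endloop
endfacet
facet normal -0.818 0.282 0.501
outer loop
vertex 2.353 -1.373 1.147
vertex 2.259 -0.579 0.546
vertex 1.582 -2.105 0.299
endloop
endfacet
facet normal -0.094 0.794 -0.601
outer loop
vertex 1.488 -1.311 -0.301
vertex 2.259 -0.579 0.546
vertex 2.347 -1.607 -0.827
endloop
endfacet
facet normal 0.818 -0.282 -0.501
outer loop
vertex 3.118 -0.875 0.021
vertex 3.212 -1.669 0.621
vertex 2.347 -1.607 -0.827
endloop
endfacet
facet normal -0.093 0.794 -0.601
outer loop
vertex 2.347 -1.607 -0.827
vertex 2.259 -0.579 0.546
vertex 3.118 -0.875 0.021
endloop
endfacet
facet normal 0.567 0.538 0.623
outer loop
vertex 3.118 -0.875 0.021
vertex 2.353 -1.373 1.147
vertex 3.212 -1.669 0.621
endloop
endfacet
facet normal 0.567 0.539 0.623
outer loop
vertex 2.259 -0.579 0.546
vertex 2.353 -1.373 1.147
vertex 3.118 -0.875 0.021
endloop
endfacet

endsolid


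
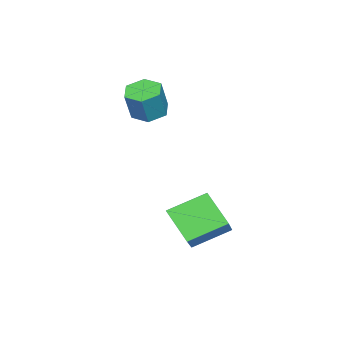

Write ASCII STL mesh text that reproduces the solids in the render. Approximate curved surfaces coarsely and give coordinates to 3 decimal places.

solid 
facet normal -0.589 0.690 0.421
outer loop
vertex 0.124 3.105 -1.993
vertex 1.729 3.662 -0.659
vertex 0.725 4.384 -3.249
endloop
endfacet
facet normal -0.743 -0.258 -0.618
outer loop
vertex 1.891 3.018 -4.081
vertex 0.124 3.105 -1.993
vertex 0.725 4.384 -3.249
endloop
endfacet
facet normal -0.590 0.689 0.421
outer loop
vertex 0.725 4.384 -3.249
vertex 1.729 3.662 -0.659
vertex 2.329 4.941 -1.914
endloop
endfacet
facet normal 0.318 0.676 -0.664
outer loop
vertex 2.329 4.941 -1.914
vertex 1.891 3.018 -4.081
vertex 0.725 4.384 -3.249
endloop
endfacet
facet normal -0.318 -0.676 0.665
outer loop
vertex 0.124 3.105 -1.993
vertex 2.895 2.296 -1.491
vertex 1.729 3.662 -0.659
endloop
endfacet
facet normal -0.743 -0.258 -0.618
outer loop
vertex 1.291 1.739 -2.826
vertex 0.124 3.105 -1.993
vertex 1.891 3.018 -4.081
endloop
endfacet
facet normal -0.318 -0.677 0.664
outer loop
vertex 1.291 1.739 -2.826
vertex 2.895 2.296 -1.491
vertex 0.124 3.105 -1.993
endloop
endfacet
facet normal 0.743 0.258 0.618
outer loop
vertex 1.729 3.662 -0.659
vertex 2.895 2.296 -1.491
vertex 2.329 4.941 -1.914
endloop
endfacet
facet normal 0.318 0.676 -0.664
outer loop
vertex 3.496 3.575 -2.747
vertex 1.891 3.018 -4.081
vertex 2.329 4.941 -1.914
endloop
endfacet
facet normal 0.743 0.258 0.618
outer loop
vertex 2.329 4.941 -1.914
vertex 2.895 2.296 -1.491
vertex 3.496 3.575 -2.747
endloop
endfacet
facet normal 0.589 -0.690 -0.421
outer loop
vertex 3.496 3.575 -2.747
vertex 1.291 1.739 -2.826
vertex 1.891 3.018 -4.081
endloop
endfacet
facet normal 0.589 -0.690 -0.420
outer loop
vertex 2.895 2.296 -1.491
vertex 1.291 1.739 -2.826
vertex 3.496 3.575 -2.747
endloop
endfacet
facet normal -0.375 0.013 -0.927
outer loop
vertex -2.322 -2.013 0.952
vertex -2.991 -1.429 1.231
vertex -2.185 -1.094 0.909
endloop
endfacet
facet normal 0.915 -0.154 -0.372
outer loop
vertex -2.322 -2.013 0.952
vertex -2.185 -1.094 0.909
vertex -1.7 -2.034 2.491
endloop
endfacet
facet normal 0.915 -0.154 -0.372
outer loop
vertex -1.7 -2.034 2.491
vertex -2.185 -1.094 0.909
vertex -1.563 -1.115 2.448
endloop
endfacet
facet normal 0.374 -0.012 0.927
outer loop
vertex -1.7 -2.034 2.491
vertex -1.563 -1.115 2.448
vertex -2.369 -1.451 2.769
endloop
endfacet
facet normal -0.375 0.013 -0.927
outer loop
vertex -2.185 -1.094 0.909
vertex -2.991 -1.429 1.231
vertex -2.854 -0.511 1.188
endloop
endfacet
facet normal 0.585 0.779 -0.226
outer loop
vertex -2.185 -1.094 0.909
vertex -2.854 -0.511 1.188
vertex -1.563 -1.115 2.448
endloop
endfacet
facet normal 0.585 0.779 -0.226
outer loop
vertex -1.563 -1.115 2.448
vertex -2.854 -0.511 1.188
vertex -2.232 -0.532 2.727
endloop
endfacet
facet normal 0.375 -0.014 0.927
outer loop
vertex -1.563 -1.115 2.448
vertex -2.232 -0.532 2.727
vertex -2.369 -1.451 2.769
endloop
endfacet
facet normal -0.374 0.012 -0.927
outer loop
vertex -2.854 -0.511 1.188
vertex -2.991 -1.429 1.231
vertex -3.66 -0.846 1.509
endloop
endfacet
facet normal -0.330 0.933 0.146
outer loop
vertex -2.854 -0.511 1.188
vertex -3.66 -0.846 1.509
vertex -2.232 -0.532 2.727
endloop
endfacet
facet normal -0.330 0.933 0.146
outer loop
vertex -2.232 -0.532 2.727
vertex -3.66 -0.846 1.509
vertex -3.038 -0.867 3.048
endloop
endfacet
facet normal 0.375 -0.014 0.927
outer loop
vertex -2.232 -0.532 2.727
vertex -3.038 -0.867 3.048
vertex -2.369 -1.451 2.769
endloop
endfacet
facet normal -0.374 0.012 -0.927
outer loop
vertex -3.66 -0.846 1.509
vertex -2.991 -1.429 1.231
vertex -3.797 -1.765 1.552
endloop
endfacet
facet normal -0.915 0.154 0.372
outer loop
vertex -3.66 -0.846 1.509
vertex -3.797 -1.765 1.552
vertex -3.038 -0.867 3.048
endloop
endfacet
facet normal -0.915 0.154 0.372
outer loop
vertex -3.038 -0.867 3.048
vertex -3.797 -1.765 1.552
vertex -3.175 -1.786 3.091
endloop
endfacet
facet normal 0.375 -0.013 0.927
outer loop
vertex -3.038 -0.867 3.048
vertex -3.175 -1.786 3.091
vertex -2.369 -1.451 2.769
endloop
endfacet
facet normal -0.375 0.014 -0.927
outer loop
vertex -3.797 -1.765 1.552
vertex -2.991 -1.429 1.231
vertex -3.128 -2.348 1.273
endloop
endfacet
facet normal -0.585 -0.779 0.226
outer loop
vertex -3.797 -1.765 1.552
vertex -3.128 -2.348 1.273
vertex -3.175 -1.786 3.091
endloop
endfacet
facet normal -0.585 -0.779 0.226
outer loop
vertex -3.175 -1.786 3.091
vertex -3.128 -2.348 1.273
vertex -2.506 -2.369 2.812
endloop
endfacet
facet normal 0.375 -0.013 0.927
outer loop
vertex -3.175 -1.786 3.091
vertex -2.506 -2.369 2.812
vertex -2.369 -1.451 2.769
endloop
endfacet
facet normal -0.375 0.014 -0.927
outer loop
vertex -3.128 -2.348 1.273
vertex -2.991 -1.429 1.231
vertex -2.322 -2.013 0.952
endloop
endfacet
facet normal 0.330 -0.933 -0.146
outer loop
vertex -3.128 -2.348 1.273
vertex -2.322 -2.013 0.952
vertex -2.506 -2.369 2.812
endloop
endfacet
facet normal 0.330 -0.933 -0.146
outer loop
vertex -2.506 -2.369 2.812
vertex -2.322 -2.013 0.952
vertex -1.7 -2.034 2.491
endloop
endfacet
facet normal 0.374 -0.012 0.927
outer loop
vertex -2.506 -2.369 2.812
vertex -1.7 -2.034 2.491
vertex -2.369 -1.451 2.769
endloop
endfacet

endsolid


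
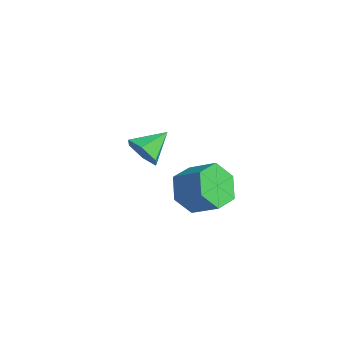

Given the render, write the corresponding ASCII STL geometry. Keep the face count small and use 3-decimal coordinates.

solid 
facet normal -0.791 -0.269 -0.549
outer loop
vertex -0.179 0.593 -0.625
vertex -0.495 0.156 0.045
vertex -0.701 0.984 -0.064
endloop
endfacet
facet normal 0.074 0.849 -0.523
outer loop
vertex -0.179 0.593 -0.625
vertex -0.701 0.984 -0.064
vertex 0.731 0.901 0.005
endloop
endfacet
facet normal 0.074 0.850 -0.522
outer loop
vertex 0.731 0.901 0.005
vertex -0.701 0.984 -0.064
vertex 0.21 1.292 0.567
endloop
endfacet
facet normal 0.792 0.268 0.548
outer loop
vertex 0.731 0.901 0.005
vertex 0.21 1.292 0.567
vertex 0.415 0.464 0.675
endloop
endfacet
facet normal -0.791 -0.269 -0.549
outer loop
vertex -0.701 0.984 -0.064
vertex -0.495 0.156 0.045
vertex -1.017 0.547 0.606
endloop
endfacet
facet normal -0.487 0.819 0.304
outer loop
vertex -0.701 0.984 -0.064
vertex -1.017 0.547 0.606
vertex 0.21 1.292 0.567
endloop
endfacet
facet normal -0.487 0.819 0.304
outer loop
vertex 0.21 1.292 0.567
vertex -1.017 0.547 0.606
vertex -0.106 0.855 1.237
endloop
endfacet
facet normal 0.792 0.268 0.548
outer loop
vertex 0.21 1.292 0.567
vertex -0.106 0.855 1.237
vertex 0.415 0.464 0.675
endloop
endfacet
facet normal -0.791 -0.269 -0.549
outer loop
vertex -1.017 0.547 0.606
vertex -0.495 0.156 0.045
vertex -0.811 -0.281 0.715
endloop
endfacet
facet normal -0.562 -0.031 0.827
outer loop
vertex -1.017 0.547 0.606
vertex -0.811 -0.281 0.715
vertex -0.106 0.855 1.237
endloop
endfacet
facet normal -0.562 -0.031 0.827
outer loop
vertex -0.106 0.855 1.237
vertex -0.811 -0.281 0.715
vertex 0.099 0.027 1.345
endloop
endfacet
facet normal 0.792 0.268 0.548
outer loop
vertex -0.106 0.855 1.237
vertex 0.099 0.027 1.345
vertex 0.415 0.464 0.675
endloop
endfacet
facet normal -0.792 -0.268 -0.548
outer loop
vertex -0.811 -0.281 0.715
vertex -0.495 0.156 0.045
vertex -0.29 -0.672 0.153
endloop
endfacet
facet normal -0.074 -0.850 0.522
outer loop
vertex -0.811 -0.281 0.715
vertex -0.29 -0.672 0.153
vertex 0.099 0.027 1.345
endloop
endfacet
facet normal -0.075 -0.849 0.522
outer loop
vertex 0.099 0.027 1.345
vertex -0.29 -0.672 0.153
vertex 0.621 -0.364 0.784
endloop
endfacet
facet normal 0.791 0.269 0.549
outer loop
vertex 0.099 0.027 1.345
vertex 0.621 -0.364 0.784
vertex 0.415 0.464 0.675
endloop
endfacet
facet normal -0.792 -0.268 -0.548
outer loop
vertex -0.29 -0.672 0.153
vertex -0.495 0.156 0.045
vertex 0.026 -0.235 -0.517
endloop
endfacet
facet normal 0.487 -0.819 -0.304
outer loop
vertex -0.29 -0.672 0.153
vertex 0.026 -0.235 -0.517
vertex 0.621 -0.364 0.784
endloop
endfacet
facet normal 0.487 -0.819 -0.304
outer loop
vertex 0.621 -0.364 0.784
vertex 0.026 -0.235 -0.517
vertex 0.937 0.073 0.114
endloop
endfacet
facet normal 0.791 0.269 0.549
outer loop
vertex 0.621 -0.364 0.784
vertex 0.937 0.073 0.114
vertex 0.415 0.464 0.675
endloop
endfacet
facet normal -0.792 -0.268 -0.548
outer loop
vertex 0.026 -0.235 -0.517
vertex -0.495 0.156 0.045
vertex -0.179 0.593 -0.625
endloop
endfacet
facet normal 0.562 0.031 -0.827
outer loop
vertex 0.026 -0.235 -0.517
vertex -0.179 0.593 -0.625
vertex 0.937 0.073 0.114
endloop
endfacet
facet normal 0.562 0.031 -0.827
outer loop
vertex 0.937 0.073 0.114
vertex -0.179 0.593 -0.625
vertex 0.731 0.901 0.005
endloop
endfacet
facet normal 0.791 0.269 0.549
outer loop
vertex 0.937 0.073 0.114
vertex 0.731 0.901 0.005
vertex 0.415 0.464 0.675
endloop
endfacet
facet normal 0.007 -0.908 -0.419
outer loop
vertex -3.362 0.523 0.194
vertex -3.666 0.79 -0.39
vertex -2.958 0.77 -0.335
endloop
endfacet
facet normal 0.728 0.209 0.653
outer loop
vertex -3.362 0.523 0.194
vertex -2.958 0.77 -0.335
vertex -3.674 1.87 0.11
endloop
endfacet
facet normal 0.007 -0.908 -0.419
outer loop
vertex -2.958 0.77 -0.335
vertex -3.666 0.79 -0.39
vertex -3.262 1.037 -0.918
endloop
endfacet
facet normal 0.800 0.581 -0.151
outer loop
vertex -2.958 0.77 -0.335
vertex -3.262 1.037 -0.918
vertex -3.674 1.87 0.11
endloop
endfacet
facet normal 0.007 -0.908 -0.419
outer loop
vertex -3.262 1.037 -0.918
vertex -3.666 0.79 -0.39
vertex -3.969 1.057 -0.973
endloop
endfacet
facet normal 0.070 0.789 -0.611
outer loop
vertex -3.262 1.037 -0.918
vertex -3.969 1.057 -0.973
vertex -3.674 1.87 0.11
endloop
endfacet
facet normal 0.006 -0.908 -0.419
outer loop
vertex -3.969 1.057 -0.973
vertex -3.666 0.79 -0.39
vertex -4.373 0.81 -0.444
endloop
endfacet
facet normal -0.734 0.624 -0.269
outer loop
vertex -3.969 1.057 -0.973
vertex -4.373 0.81 -0.444
vertex -3.674 1.87 0.11
endloop
endfacet
facet normal 0.006 -0.907 -0.420
outer loop
vertex -4.373 0.81 -0.444
vertex -3.666 0.79 -0.39
vertex -4.07 0.542 0.139
endloop
endfacet
facet normal -0.806 0.252 0.535
outer loop
vertex -4.373 0.81 -0.444
vertex -4.07 0.542 0.139
vertex -3.674 1.87 0.11
endloop
endfacet
facet normal 0.008 -0.908 -0.419
outer loop
vertex -4.07 0.542 0.139
vertex -3.666 0.79 -0.39
vertex -3.362 0.523 0.194
endloop
endfacet
facet normal -0.076 0.044 0.996
outer loop
vertex -4.07 0.542 0.139
vertex -3.362 0.523 0.194
vertex -3.674 1.87 0.11
endloop
endfacet

endsolid


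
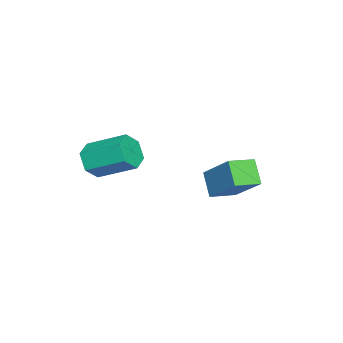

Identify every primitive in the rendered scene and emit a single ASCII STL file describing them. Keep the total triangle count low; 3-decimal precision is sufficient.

solid 
facet normal -0.538 -0.386 0.749
outer loop
vertex 1.023 1.512 3.431
vertex 0.383 2.128 3.289
vertex 0.286 0.505 2.383
endloop
endfacet
facet normal 0.711 -0.685 0.158
outer loop
vertex 0.797 0.872 1.671
vertex 1.023 1.512 3.431
vertex 0.286 0.505 2.383
endloop
endfacet
facet normal -0.538 -0.386 0.749
outer loop
vertex 0.286 0.505 2.383
vertex 0.383 2.128 3.289
vertex -0.354 1.121 2.241
endloop
endfacet
facet normal -0.452 -0.618 -0.643
outer loop
vertex -0.354 1.121 2.241
vertex 0.797 0.872 1.671
vertex 0.286 0.505 2.383
endloop
endfacet
facet normal 0.452 0.618 0.643
outer loop
vertex 1.023 1.512 3.431
vertex 0.894 2.495 2.577
vertex 0.383 2.128 3.289
endloop
endfacet
facet normal 0.711 -0.685 0.158
outer loop
vertex 1.534 1.879 2.719
vertex 1.023 1.512 3.431
vertex 0.797 0.872 1.671
endloop
endfacet
facet normal 0.452 0.618 0.643
outer loop
vertex 1.534 1.879 2.719
vertex 0.894 2.495 2.577
vertex 1.023 1.512 3.431
endloop
endfacet
facet normal -0.711 0.685 -0.158
outer loop
vertex 0.383 2.128 3.289
vertex 0.894 2.495 2.577
vertex -0.354 1.121 2.241
endloop
endfacet
facet normal -0.452 -0.618 -0.643
outer loop
vertex 0.157 1.488 1.529
vertex 0.797 0.872 1.671
vertex -0.354 1.121 2.241
endloop
endfacet
facet normal -0.711 0.685 -0.158
outer loop
vertex -0.354 1.121 2.241
vertex 0.894 2.495 2.577
vertex 0.157 1.488 1.529
endloop
endfacet
facet normal 0.538 0.386 -0.749
outer loop
vertex 0.157 1.488 1.529
vertex 1.534 1.879 2.719
vertex 0.797 0.872 1.671
endloop
endfacet
facet normal 0.538 0.386 -0.749
outer loop
vertex 0.894 2.495 2.577
vertex 1.534 1.879 2.719
vertex 0.157 1.488 1.529
endloop
endfacet
facet normal -0.027 -0.895 -0.446
outer loop
vertex 2.882 -2.427 3.998
vertex 2.49 -2.192 3.55
vertex 3.124 -2.169 3.465
endloop
endfacet
facet normal 0.925 -0.193 0.327
outer loop
vertex 2.882 -2.427 3.998
vertex 3.124 -2.169 3.465
vertex 2.922 -1.184 4.618
endloop
endfacet
facet normal 0.926 -0.191 0.326
outer loop
vertex 2.922 -1.184 4.618
vertex 3.124 -2.169 3.465
vertex 3.163 -0.926 4.084
endloop
endfacet
facet normal 0.029 0.895 0.446
outer loop
vertex 2.922 -1.184 4.618
vertex 3.163 -0.926 4.084
vertex 2.53 -0.948 4.17
endloop
endfacet
facet normal -0.027 -0.895 -0.446
outer loop
vertex 3.124 -2.169 3.465
vertex 2.49 -2.192 3.55
vertex 2.732 -1.934 3.017
endloop
endfacet
facet normal 0.790 0.253 -0.558
outer loop
vertex 3.124 -2.169 3.465
vertex 2.732 -1.934 3.017
vertex 3.163 -0.926 4.084
endloop
endfacet
facet normal 0.791 0.252 -0.558
outer loop
vertex 3.163 -0.926 4.084
vertex 2.732 -1.934 3.017
vertex 2.772 -0.69 3.636
endloop
endfacet
facet normal 0.029 0.895 0.446
outer loop
vertex 3.163 -0.926 4.084
vertex 2.772 -0.69 3.636
vertex 2.53 -0.948 4.17
endloop
endfacet
facet normal -0.029 -0.895 -0.446
outer loop
vertex 2.732 -1.934 3.017
vertex 2.49 -2.192 3.55
vertex 2.098 -1.956 3.102
endloop
endfacet
facet normal -0.134 0.445 -0.885
outer loop
vertex 2.732 -1.934 3.017
vertex 2.098 -1.956 3.102
vertex 2.772 -0.69 3.636
endloop
endfacet
facet normal -0.136 0.446 -0.885
outer loop
vertex 2.772 -0.69 3.636
vertex 2.098 -1.956 3.102
vertex 2.138 -0.713 3.722
endloop
endfacet
facet normal 0.028 0.895 0.445
outer loop
vertex 2.772 -0.69 3.636
vertex 2.138 -0.713 3.722
vertex 2.53 -0.948 4.17
endloop
endfacet
facet normal -0.029 -0.895 -0.446
outer loop
vertex 2.098 -1.956 3.102
vertex 2.49 -2.192 3.55
vertex 1.857 -2.214 3.636
endloop
endfacet
facet normal -0.926 0.192 -0.325
outer loop
vertex 2.098 -1.956 3.102
vertex 1.857 -2.214 3.636
vertex 2.138 -0.713 3.722
endloop
endfacet
facet normal -0.925 0.192 -0.327
outer loop
vertex 2.138 -0.713 3.722
vertex 1.857 -2.214 3.636
vertex 1.896 -0.971 4.255
endloop
endfacet
facet normal 0.027 0.895 0.446
outer loop
vertex 2.138 -0.713 3.722
vertex 1.896 -0.971 4.255
vertex 2.53 -0.948 4.17
endloop
endfacet
facet normal -0.029 -0.895 -0.446
outer loop
vertex 1.857 -2.214 3.636
vertex 2.49 -2.192 3.55
vertex 2.248 -2.45 4.084
endloop
endfacet
facet normal -0.791 -0.253 0.557
outer loop
vertex 1.857 -2.214 3.636
vertex 2.248 -2.45 4.084
vertex 1.896 -0.971 4.255
endloop
endfacet
facet normal -0.790 -0.253 0.559
outer loop
vertex 1.896 -0.971 4.255
vertex 2.248 -2.45 4.084
vertex 2.288 -1.206 4.703
endloop
endfacet
facet normal 0.027 0.895 0.446
outer loop
vertex 1.896 -0.971 4.255
vertex 2.288 -1.206 4.703
vertex 2.53 -0.948 4.17
endloop
endfacet
facet normal -0.028 -0.895 -0.445
outer loop
vertex 2.248 -2.45 4.084
vertex 2.49 -2.192 3.55
vertex 2.882 -2.427 3.998
endloop
endfacet
facet normal 0.136 -0.445 0.885
outer loop
vertex 2.248 -2.45 4.084
vertex 2.882 -2.427 3.998
vertex 2.288 -1.206 4.703
endloop
endfacet
facet normal 0.134 -0.446 0.885
outer loop
vertex 2.288 -1.206 4.703
vertex 2.882 -2.427 3.998
vertex 2.922 -1.184 4.618
endloop
endfacet
facet normal 0.029 0.895 0.446
outer loop
vertex 2.288 -1.206 4.703
vertex 2.922 -1.184 4.618
vertex 2.53 -0.948 4.17
endloop
endfacet

endsolid


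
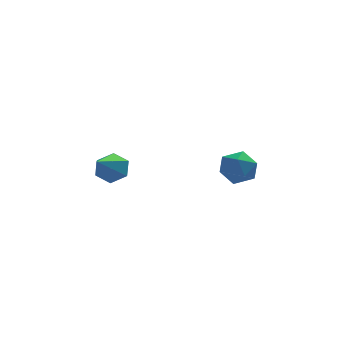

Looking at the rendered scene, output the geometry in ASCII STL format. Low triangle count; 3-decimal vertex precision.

solid 
facet normal 0.413 0.703 -0.579
outer loop
vertex -2.049 0.7 2.14
vertex -2.815 0.783 1.694
vertex -2.662 1.285 2.413
endloop
endfacet
facet normal 0.425 0.024 0.905
outer loop
vertex -2.049 0.7 2.14
vertex -2.662 1.285 2.413
vertex -3.725 -0.763 2.966
endloop
endfacet
facet normal 0.414 0.703 -0.579
outer loop
vertex -2.662 1.285 2.413
vertex -2.815 0.783 1.694
vertex -3.428 1.368 1.966
endloop
endfacet
facet normal -0.419 0.433 0.798
outer loop
vertex -2.662 1.285 2.413
vertex -3.428 1.368 1.966
vertex -3.725 -0.763 2.966
endloop
endfacet
facet normal 0.414 0.703 -0.578
outer loop
vertex -3.428 1.368 1.966
vertex -2.815 0.783 1.694
vertex -3.58 0.866 1.247
endloop
endfacet
facet normal -0.981 0.176 0.084
outer loop
vertex -3.428 1.368 1.966
vertex -3.58 0.866 1.247
vertex -3.725 -0.763 2.966
endloop
endfacet
facet normal 0.414 0.703 -0.578
outer loop
vertex -3.58 0.866 1.247
vertex -2.815 0.783 1.694
vertex -2.967 0.281 0.975
endloop
endfacet
facet normal -0.699 -0.489 -0.522
outer loop
vertex -3.58 0.866 1.247
vertex -2.967 0.281 0.975
vertex -3.725 -0.763 2.966
endloop
endfacet
facet normal 0.414 0.703 -0.578
outer loop
vertex -2.967 0.281 0.975
vertex -2.815 0.783 1.694
vertex -2.202 0.198 1.422
endloop
endfacet
facet normal 0.145 -0.898 -0.415
outer loop
vertex -2.967 0.281 0.975
vertex -2.202 0.198 1.422
vertex -3.725 -0.763 2.966
endloop
endfacet
facet normal 0.413 0.703 -0.579
outer loop
vertex -2.202 0.198 1.422
vertex -2.815 0.783 1.694
vertex -2.049 0.7 2.14
endloop
endfacet
facet normal 0.707 -0.642 0.298
outer loop
vertex -2.202 0.198 1.422
vertex -2.049 0.7 2.14
vertex -3.725 -0.763 2.966
endloop
endfacet
facet normal -0.206 0.724 0.659
outer loop
vertex 3.119 2.082 1.128
vertex 2.5 1.421 1.661
vertex 3.521 1.493 1.901
endloop
endfacet
facet normal 0.448 0.808 0.383
outer loop
vertex 3.119 2.082 1.128
vertex 3.521 1.493 1.901
vertex 4.056 1.621 1.005
endloop
endfacet
facet normal 0.383 0.865 -0.325
outer loop
vertex 3.119 2.082 1.128
vertex 4.056 1.621 1.005
vertex 3.366 1.628 0.212
endloop
endfacet
facet normal -0.311 0.816 -0.488
outer loop
vertex 3.119 2.082 1.128
vertex 3.366 1.628 0.212
vertex 2.404 1.504 0.617
endloop
endfacet
facet normal -0.675 0.728 0.120
outer loop
vertex 3.119 2.082 1.128
vertex 2.404 1.504 0.617
vertex 2.5 1.421 1.661
endloop
endfacet
facet normal 0.824 0.219 0.523
outer loop
vertex 4.056 1.621 1.005
vertex 3.521 1.493 1.901
vertex 4.016 0.676 1.463
endloop
endfacet
facet normal -0.234 0.082 0.969
outer loop
vertex 3.521 1.493 1.901
vertex 2.5 1.421 1.661
vertex 3.054 0.552 1.868
endloop
endfacet
facet normal -0.991 0.090 0.098
outer loop
vertex 2.5 1.421 1.661
vertex 2.404 1.504 0.617
vertex 2.364 0.559 1.075
endloop
endfacet
facet normal -0.403 0.231 -0.886
outer loop
vertex 2.404 1.504 0.617
vertex 3.366 1.628 0.212
vertex 2.899 0.687 0.179
endloop
endfacet
facet normal 0.719 0.310 -0.623
outer loop
vertex 3.366 1.628 0.212
vertex 4.056 1.621 1.005
vertex 3.92 0.759 0.419
endloop
endfacet
facet normal 0.311 -0.816 0.488
outer loop
vertex 3.301 0.098 0.952
vertex 4.016 0.676 1.463
vertex 3.054 0.552 1.868
endloop
endfacet
facet normal -0.383 -0.865 0.325
outer loop
vertex 3.301 0.098 0.952
vertex 3.054 0.552 1.868
vertex 2.364 0.559 1.075
endloop
endfacet
facet normal -0.448 -0.808 -0.383
outer loop
vertex 3.301 0.098 0.952
vertex 2.364 0.559 1.075
vertex 2.899 0.687 0.179
endloop
endfacet
facet normal 0.206 -0.724 -0.659
outer loop
vertex 3.301 0.098 0.952
vertex 2.899 0.687 0.179
vertex 3.92 0.759 0.419
endloop
endfacet
facet normal 0.675 -0.728 -0.120
outer loop
vertex 3.301 0.098 0.952
vertex 3.92 0.759 0.419
vertex 4.016 0.676 1.463
endloop
endfacet
facet normal 0.403 -0.231 0.886
outer loop
vertex 3.054 0.552 1.868
vertex 4.016 0.676 1.463
vertex 3.521 1.493 1.901
endloop
endfacet
facet normal -0.719 -0.310 0.623
outer loop
vertex 2.364 0.559 1.075
vertex 3.054 0.552 1.868
vertex 2.5 1.421 1.661
endloop
endfacet
facet normal -0.824 -0.219 -0.523
outer loop
vertex 2.899 0.687 0.179
vertex 2.364 0.559 1.075
vertex 2.404 1.504 0.617
endloop
endfacet
facet normal 0.234 -0.082 -0.969
outer loop
vertex 3.92 0.759 0.419
vertex 2.899 0.687 0.179
vertex 3.366 1.628 0.212
endloop
endfacet
facet normal 0.991 -0.090 -0.098
outer loop
vertex 4.016 0.676 1.463
vertex 3.92 0.759 0.419
vertex 4.056 1.621 1.005
endloop
endfacet

endsolid
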